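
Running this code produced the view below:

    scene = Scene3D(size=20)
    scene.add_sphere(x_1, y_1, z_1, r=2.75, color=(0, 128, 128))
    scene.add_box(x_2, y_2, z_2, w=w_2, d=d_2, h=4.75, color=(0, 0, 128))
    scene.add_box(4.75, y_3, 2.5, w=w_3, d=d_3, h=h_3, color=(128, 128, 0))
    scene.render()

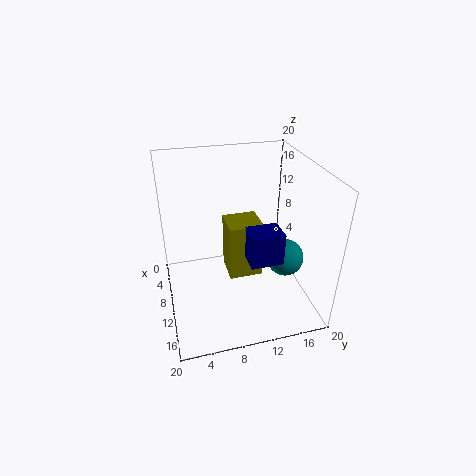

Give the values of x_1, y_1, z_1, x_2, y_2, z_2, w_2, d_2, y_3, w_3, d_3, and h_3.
x_1 = 10.25
y_1 = 17.25
z_1 = 5.5
x_2 = 9
y_2 = 11.25
z_2 = 6.25
w_2 = 3.75
d_2 = 4.75
y_3 = 9
w_3 = 4.75
d_3 = 5
h_3 = 8.5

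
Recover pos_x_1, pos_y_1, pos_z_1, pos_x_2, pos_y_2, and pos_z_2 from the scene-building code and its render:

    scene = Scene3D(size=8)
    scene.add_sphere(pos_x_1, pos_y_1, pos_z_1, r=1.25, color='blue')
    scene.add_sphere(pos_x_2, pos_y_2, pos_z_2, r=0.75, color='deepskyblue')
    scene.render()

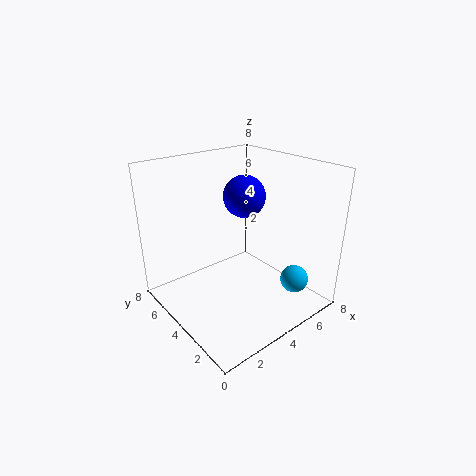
pos_x_1 = 5.5, pos_y_1 = 5.25, pos_z_1 = 5.75, pos_x_2 = 5.75, pos_y_2 = 1.25, pos_z_2 = 2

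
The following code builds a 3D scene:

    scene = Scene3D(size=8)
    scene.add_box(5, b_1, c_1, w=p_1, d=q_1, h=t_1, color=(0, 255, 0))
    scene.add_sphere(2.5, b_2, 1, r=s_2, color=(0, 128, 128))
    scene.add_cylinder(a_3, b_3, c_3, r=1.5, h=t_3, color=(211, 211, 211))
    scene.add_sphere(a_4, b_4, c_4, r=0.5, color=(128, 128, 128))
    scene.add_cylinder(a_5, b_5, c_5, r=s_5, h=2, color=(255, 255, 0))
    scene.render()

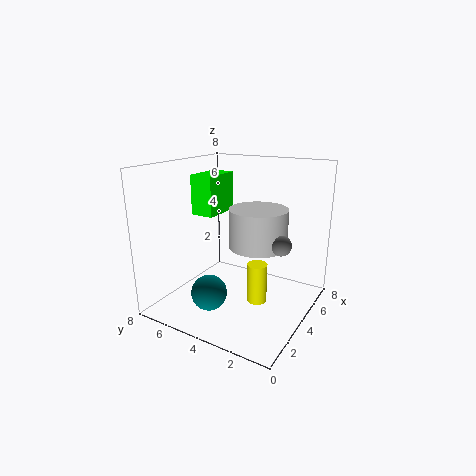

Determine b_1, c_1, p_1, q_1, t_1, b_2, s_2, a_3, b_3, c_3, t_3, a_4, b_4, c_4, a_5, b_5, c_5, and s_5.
b_1 = 6.5; c_1 = 4.5; p_1 = 2.5; q_1 = 1.5; t_1 = 2.5; b_2 = 5; s_2 = 1; a_3 = 3.5; b_3 = 2.5; c_3 = 4; t_3 = 2; a_4 = 3; b_4 = 1; c_4 = 4.5; a_5 = 2.5; b_5 = 2; c_5 = 1.5; s_5 = 0.5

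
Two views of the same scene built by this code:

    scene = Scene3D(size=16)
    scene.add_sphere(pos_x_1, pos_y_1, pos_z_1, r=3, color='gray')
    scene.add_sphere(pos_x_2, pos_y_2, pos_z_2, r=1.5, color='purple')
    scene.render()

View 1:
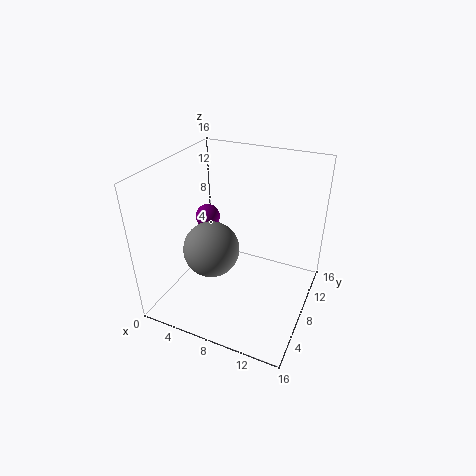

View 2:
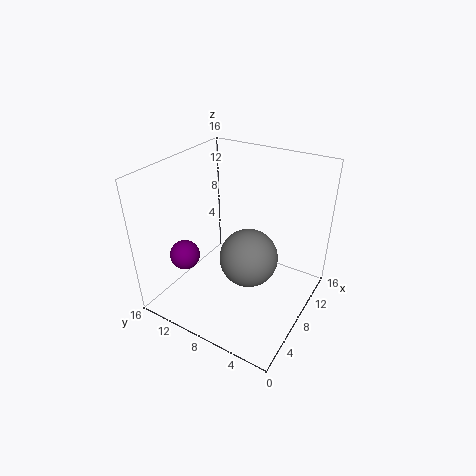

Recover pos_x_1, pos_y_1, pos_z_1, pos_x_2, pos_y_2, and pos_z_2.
pos_x_1 = 6
pos_y_1 = 5.5
pos_z_1 = 7.5
pos_x_2 = 2.5
pos_y_2 = 11
pos_z_2 = 8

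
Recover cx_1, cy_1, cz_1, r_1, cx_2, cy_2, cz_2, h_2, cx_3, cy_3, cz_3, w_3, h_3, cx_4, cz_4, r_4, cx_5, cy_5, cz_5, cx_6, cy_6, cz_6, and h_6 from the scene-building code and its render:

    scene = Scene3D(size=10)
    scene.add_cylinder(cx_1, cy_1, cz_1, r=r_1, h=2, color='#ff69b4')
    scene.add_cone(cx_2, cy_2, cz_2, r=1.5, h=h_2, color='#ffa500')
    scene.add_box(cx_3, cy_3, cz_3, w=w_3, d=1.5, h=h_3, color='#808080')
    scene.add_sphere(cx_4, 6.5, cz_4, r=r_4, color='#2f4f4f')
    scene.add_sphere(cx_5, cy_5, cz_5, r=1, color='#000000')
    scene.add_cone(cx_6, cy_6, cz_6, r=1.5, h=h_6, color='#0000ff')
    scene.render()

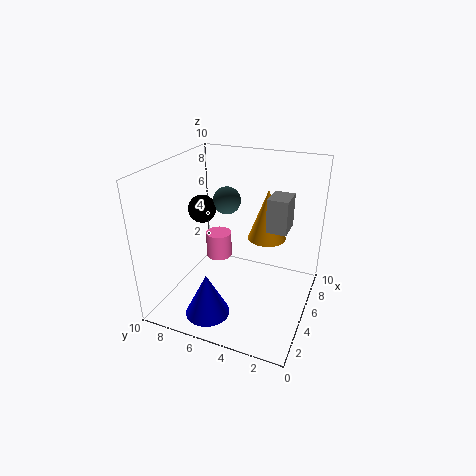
cx_1 = 7, cy_1 = 7.5, cz_1 = 2, r_1 = 1, cx_2 = 8.5, cy_2 = 4, cz_2 = 3.5, h_2 = 4, cx_3 = 6.5, cy_3 = 2, cz_3 = 5, w_3 = 2, h_3 = 2.5, cx_4 = 6.5, cz_4 = 7, r_4 = 1, cx_5 = 5.5, cy_5 = 8, cz_5 = 6.5, cx_6 = 2, cy_6 = 6, cz_6 = 0.5, h_6 = 3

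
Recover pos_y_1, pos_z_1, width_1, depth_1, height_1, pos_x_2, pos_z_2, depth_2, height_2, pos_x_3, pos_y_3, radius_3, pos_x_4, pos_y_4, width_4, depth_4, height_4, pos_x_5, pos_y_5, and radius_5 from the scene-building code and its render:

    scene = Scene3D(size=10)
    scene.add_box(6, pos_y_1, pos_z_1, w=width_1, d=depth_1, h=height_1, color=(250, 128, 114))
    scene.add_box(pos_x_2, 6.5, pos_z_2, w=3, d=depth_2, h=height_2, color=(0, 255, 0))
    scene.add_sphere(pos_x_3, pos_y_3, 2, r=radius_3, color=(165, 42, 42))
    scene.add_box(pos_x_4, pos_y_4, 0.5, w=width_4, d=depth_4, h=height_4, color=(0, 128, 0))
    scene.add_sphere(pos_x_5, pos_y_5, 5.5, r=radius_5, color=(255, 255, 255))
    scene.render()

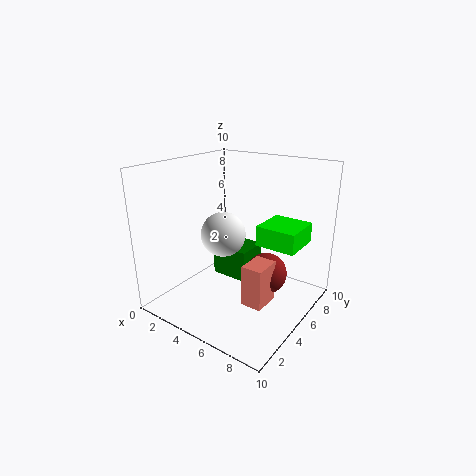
pos_y_1 = 4; pos_z_1 = 0.5; width_1 = 1.5; depth_1 = 2; height_1 = 3; pos_x_2 = 5.5; pos_z_2 = 4; depth_2 = 3; height_2 = 1.5; pos_x_3 = 6.5; pos_y_3 = 6.5; radius_3 = 1.5; pos_x_4 = 1.5; pos_y_4 = 6.5; width_4 = 3; depth_4 = 2.5; height_4 = 2.5; pos_x_5 = 4.5; pos_y_5 = 4; radius_5 = 1.5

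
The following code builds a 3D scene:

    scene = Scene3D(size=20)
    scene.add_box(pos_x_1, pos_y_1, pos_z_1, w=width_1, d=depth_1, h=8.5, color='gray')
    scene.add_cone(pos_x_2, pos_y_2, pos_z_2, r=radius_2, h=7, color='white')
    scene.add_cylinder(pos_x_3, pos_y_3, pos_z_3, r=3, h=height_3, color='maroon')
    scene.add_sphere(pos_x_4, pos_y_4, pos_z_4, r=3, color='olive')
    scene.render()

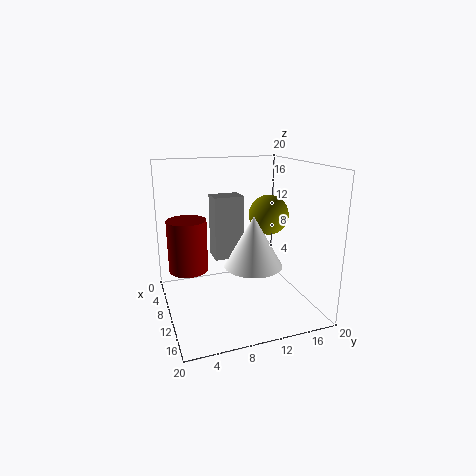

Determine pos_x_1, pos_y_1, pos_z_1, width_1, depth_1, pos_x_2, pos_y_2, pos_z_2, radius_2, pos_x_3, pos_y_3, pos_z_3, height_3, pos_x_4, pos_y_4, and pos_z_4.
pos_x_1 = 8, pos_y_1 = 6.5, pos_z_1 = 7.5, width_1 = 3, depth_1 = 4, pos_x_2 = 12, pos_y_2 = 11.5, pos_z_2 = 6.5, radius_2 = 4, pos_x_3 = 4, pos_y_3 = 4, pos_z_3 = 3.5, height_3 = 8, pos_x_4 = 7, pos_y_4 = 16, pos_z_4 = 12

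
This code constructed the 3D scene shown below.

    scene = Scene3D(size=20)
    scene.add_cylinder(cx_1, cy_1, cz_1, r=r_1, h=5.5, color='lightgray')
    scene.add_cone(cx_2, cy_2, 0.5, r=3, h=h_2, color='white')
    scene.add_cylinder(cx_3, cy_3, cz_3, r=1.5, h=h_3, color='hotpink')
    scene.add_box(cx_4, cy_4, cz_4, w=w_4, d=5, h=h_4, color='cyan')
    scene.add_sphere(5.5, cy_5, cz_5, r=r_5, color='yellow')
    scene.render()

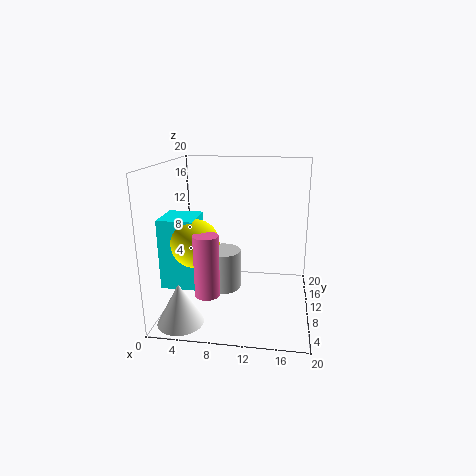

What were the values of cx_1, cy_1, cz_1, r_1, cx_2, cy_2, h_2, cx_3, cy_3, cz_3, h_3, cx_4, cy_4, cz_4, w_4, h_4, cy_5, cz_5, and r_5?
cx_1 = 8
cy_1 = 9
cz_1 = 3
r_1 = 2.5
cx_2 = 3.5
cy_2 = 3
h_2 = 5.5
cx_3 = 7.5
cy_3 = 2
cz_3 = 5.5
h_3 = 7.5
cx_4 = 1
cy_4 = 3.5
cz_4 = 5
w_4 = 4.5
h_4 = 9
cy_5 = 4.5
cz_5 = 11
r_5 = 3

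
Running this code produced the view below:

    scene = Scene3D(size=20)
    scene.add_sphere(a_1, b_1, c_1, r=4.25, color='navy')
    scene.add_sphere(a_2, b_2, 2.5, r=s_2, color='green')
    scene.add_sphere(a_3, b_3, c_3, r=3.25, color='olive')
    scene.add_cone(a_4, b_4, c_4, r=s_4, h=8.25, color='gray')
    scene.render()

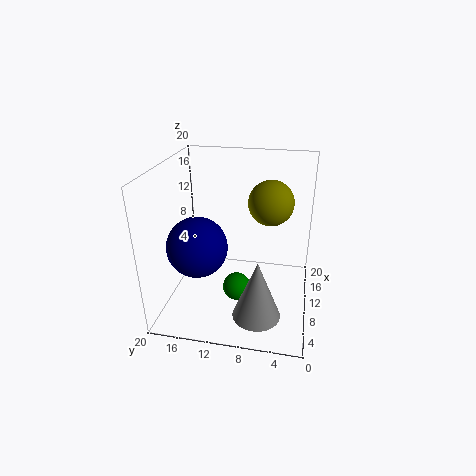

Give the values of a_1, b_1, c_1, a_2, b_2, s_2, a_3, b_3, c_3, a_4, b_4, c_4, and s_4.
a_1 = 8.5
b_1 = 15.5
c_1 = 8.75
a_2 = 9
b_2 = 10
s_2 = 2
a_3 = 13.75
b_3 = 6
c_3 = 14
a_4 = 5.25
b_4 = 6.5
c_4 = 1
s_4 = 3.25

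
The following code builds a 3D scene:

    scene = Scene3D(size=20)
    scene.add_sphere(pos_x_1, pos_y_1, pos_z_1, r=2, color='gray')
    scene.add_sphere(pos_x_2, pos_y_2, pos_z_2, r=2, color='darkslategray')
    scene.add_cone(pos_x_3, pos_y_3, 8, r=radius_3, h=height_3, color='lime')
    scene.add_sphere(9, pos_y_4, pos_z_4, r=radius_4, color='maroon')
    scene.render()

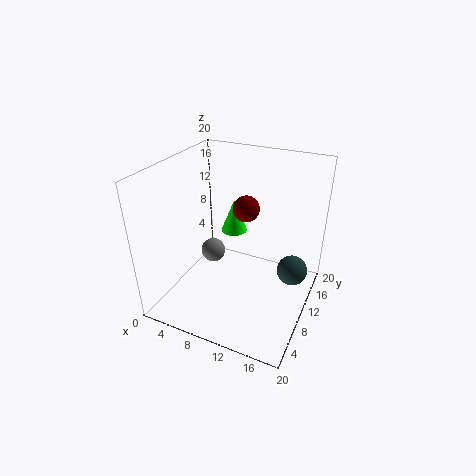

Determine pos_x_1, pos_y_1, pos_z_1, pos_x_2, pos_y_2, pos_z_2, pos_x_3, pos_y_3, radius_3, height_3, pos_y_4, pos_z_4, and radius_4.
pos_x_1 = 3
pos_y_1 = 15
pos_z_1 = 3
pos_x_2 = 18
pos_y_2 = 10
pos_z_2 = 7
pos_x_3 = 7
pos_y_3 = 15
radius_3 = 2
height_3 = 5
pos_y_4 = 15
pos_z_4 = 12
radius_4 = 2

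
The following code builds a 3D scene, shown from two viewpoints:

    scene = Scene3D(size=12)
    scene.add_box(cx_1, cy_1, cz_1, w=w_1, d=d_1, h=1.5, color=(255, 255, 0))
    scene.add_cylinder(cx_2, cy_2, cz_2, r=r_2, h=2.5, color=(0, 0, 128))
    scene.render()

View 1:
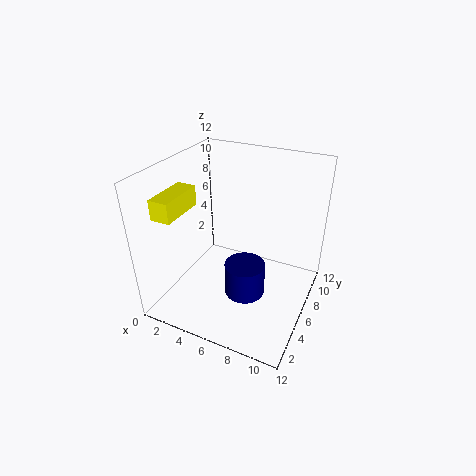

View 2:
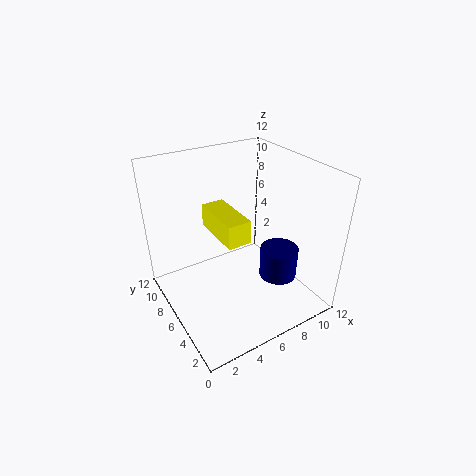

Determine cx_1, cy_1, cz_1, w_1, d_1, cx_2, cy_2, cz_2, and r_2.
cx_1 = 2; cy_1 = 0.5; cz_1 = 9.5; w_1 = 1.5; d_1 = 3.5; cx_2 = 8; cy_2 = 3; cz_2 = 3.5; r_2 = 1.5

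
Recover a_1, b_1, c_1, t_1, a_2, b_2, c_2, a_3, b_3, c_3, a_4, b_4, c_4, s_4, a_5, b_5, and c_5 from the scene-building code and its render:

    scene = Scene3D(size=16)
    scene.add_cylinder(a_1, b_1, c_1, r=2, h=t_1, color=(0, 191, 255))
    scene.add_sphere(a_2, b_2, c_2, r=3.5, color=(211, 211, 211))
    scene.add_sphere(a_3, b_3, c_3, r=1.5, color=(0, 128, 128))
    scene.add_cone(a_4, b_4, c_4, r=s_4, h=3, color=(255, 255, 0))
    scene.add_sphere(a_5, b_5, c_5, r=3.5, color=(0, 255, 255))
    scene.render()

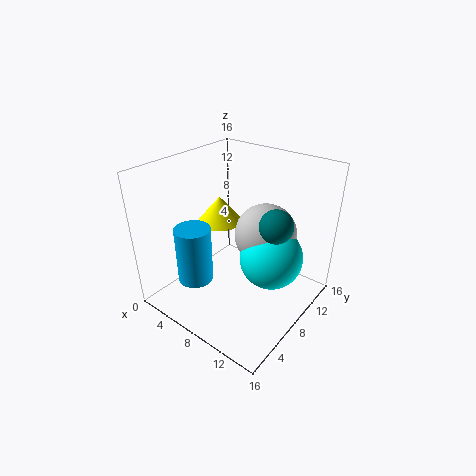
a_1 = 4.5
b_1 = 4.5
c_1 = 3
t_1 = 6.5
a_2 = 10
b_2 = 10.5
c_2 = 8
a_3 = 14.5
b_3 = 5
c_3 = 13
a_4 = 5
b_4 = 8.5
c_4 = 9
s_4 = 2.5
a_5 = 11.5
b_5 = 9.5
c_5 = 6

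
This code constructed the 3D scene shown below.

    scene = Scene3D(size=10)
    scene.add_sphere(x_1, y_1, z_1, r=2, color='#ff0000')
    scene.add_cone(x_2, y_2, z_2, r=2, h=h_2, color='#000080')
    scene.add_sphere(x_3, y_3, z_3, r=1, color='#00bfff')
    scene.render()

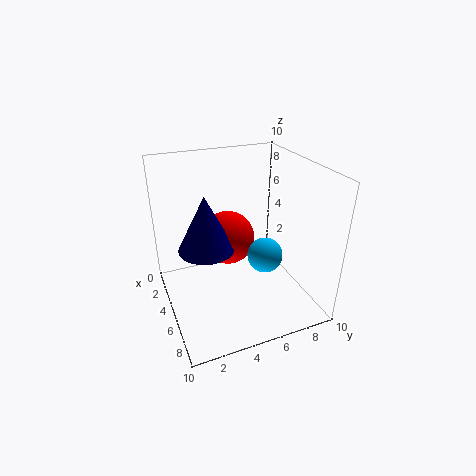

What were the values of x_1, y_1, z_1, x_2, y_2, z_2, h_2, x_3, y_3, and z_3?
x_1 = 3; y_1 = 5; z_1 = 4; x_2 = 4; y_2 = 3; z_2 = 4; h_2 = 4; x_3 = 9; y_3 = 5; z_3 = 6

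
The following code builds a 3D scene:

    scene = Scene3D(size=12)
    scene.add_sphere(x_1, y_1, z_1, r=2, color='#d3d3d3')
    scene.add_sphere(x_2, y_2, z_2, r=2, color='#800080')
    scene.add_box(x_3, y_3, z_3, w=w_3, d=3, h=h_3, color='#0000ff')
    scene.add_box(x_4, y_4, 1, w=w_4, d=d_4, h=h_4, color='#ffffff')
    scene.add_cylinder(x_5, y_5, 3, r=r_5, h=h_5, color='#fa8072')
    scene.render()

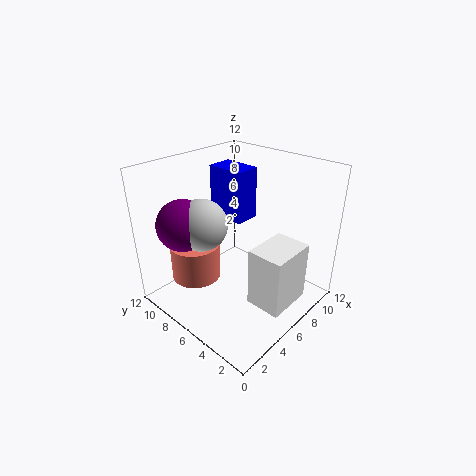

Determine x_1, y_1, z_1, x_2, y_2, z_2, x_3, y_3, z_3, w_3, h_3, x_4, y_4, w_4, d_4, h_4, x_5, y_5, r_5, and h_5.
x_1 = 3, y_1 = 7, z_1 = 8, x_2 = 2, y_2 = 8, z_2 = 8, x_3 = 5, y_3 = 5, z_3 = 8, w_3 = 2, h_3 = 4, x_4 = 5, y_4 = 1, w_4 = 4, d_4 = 3, h_4 = 5, x_5 = 3, y_5 = 8, r_5 = 2, h_5 = 3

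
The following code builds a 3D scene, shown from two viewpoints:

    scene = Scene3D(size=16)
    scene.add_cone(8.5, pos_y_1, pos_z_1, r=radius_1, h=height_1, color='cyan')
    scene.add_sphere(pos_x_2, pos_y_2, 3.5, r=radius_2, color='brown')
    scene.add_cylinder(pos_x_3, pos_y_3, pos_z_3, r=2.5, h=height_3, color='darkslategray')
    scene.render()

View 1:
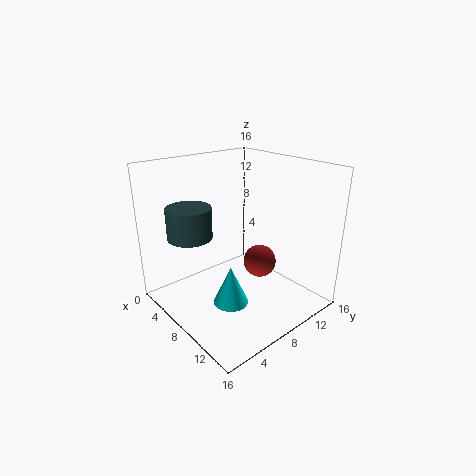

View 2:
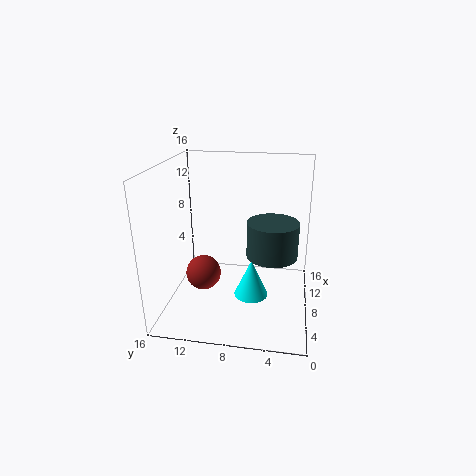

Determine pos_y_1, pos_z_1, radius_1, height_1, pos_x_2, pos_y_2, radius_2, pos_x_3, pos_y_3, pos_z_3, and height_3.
pos_y_1 = 6.5, pos_z_1 = 0.5, radius_1 = 2, height_1 = 4.5, pos_x_2 = 7.5, pos_y_2 = 12, radius_2 = 2, pos_x_3 = 4.5, pos_y_3 = 4, pos_z_3 = 8, height_3 = 3.5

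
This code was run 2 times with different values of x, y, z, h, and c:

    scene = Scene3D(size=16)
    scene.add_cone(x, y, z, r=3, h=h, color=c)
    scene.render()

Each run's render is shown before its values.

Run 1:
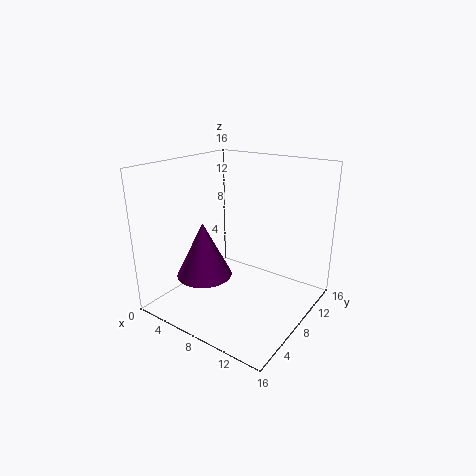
x = 5.75, y = 4.75, z = 4.25, h = 6, c = 'purple'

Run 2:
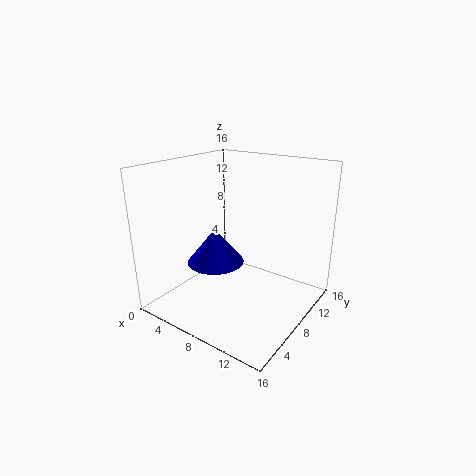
x = 7, y = 5.25, z = 6, h = 3.75, c = 'blue'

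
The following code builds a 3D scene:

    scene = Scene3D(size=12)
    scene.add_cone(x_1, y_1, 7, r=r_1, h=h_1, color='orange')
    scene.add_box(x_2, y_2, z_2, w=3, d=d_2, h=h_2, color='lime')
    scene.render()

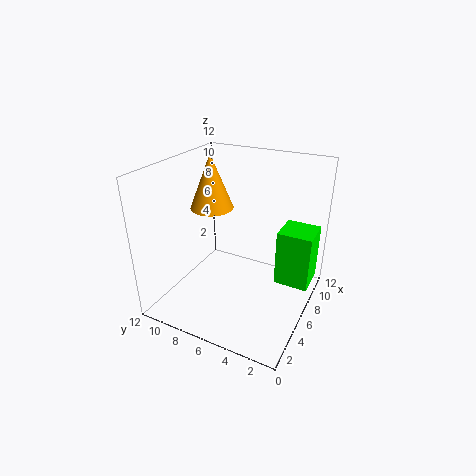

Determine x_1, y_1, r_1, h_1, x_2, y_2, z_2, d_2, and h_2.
x_1 = 8.5; y_1 = 10; r_1 = 2; h_1 = 5; x_2 = 7.75; y_2 = 0.25; z_2 = 1.25; d_2 = 3; h_2 = 5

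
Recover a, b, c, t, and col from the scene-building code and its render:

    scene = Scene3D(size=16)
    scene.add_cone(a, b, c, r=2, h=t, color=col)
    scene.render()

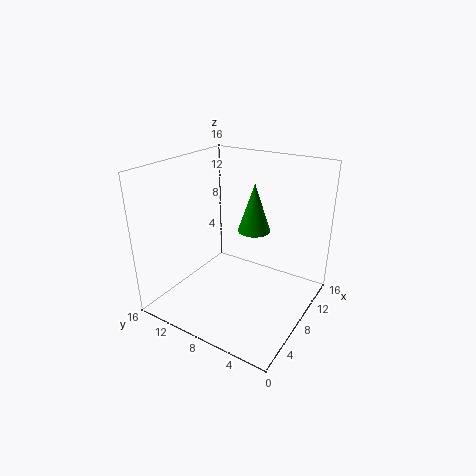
a = 12.5
b = 8.5
c = 7
t = 6
col = 'green'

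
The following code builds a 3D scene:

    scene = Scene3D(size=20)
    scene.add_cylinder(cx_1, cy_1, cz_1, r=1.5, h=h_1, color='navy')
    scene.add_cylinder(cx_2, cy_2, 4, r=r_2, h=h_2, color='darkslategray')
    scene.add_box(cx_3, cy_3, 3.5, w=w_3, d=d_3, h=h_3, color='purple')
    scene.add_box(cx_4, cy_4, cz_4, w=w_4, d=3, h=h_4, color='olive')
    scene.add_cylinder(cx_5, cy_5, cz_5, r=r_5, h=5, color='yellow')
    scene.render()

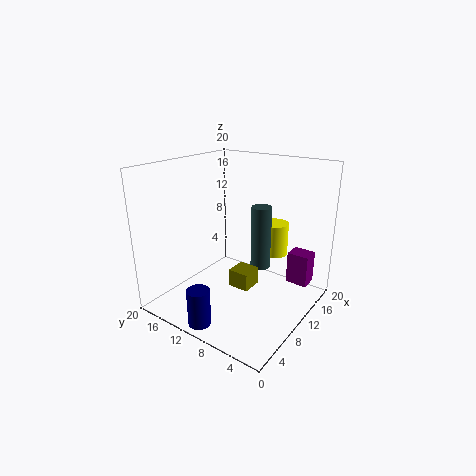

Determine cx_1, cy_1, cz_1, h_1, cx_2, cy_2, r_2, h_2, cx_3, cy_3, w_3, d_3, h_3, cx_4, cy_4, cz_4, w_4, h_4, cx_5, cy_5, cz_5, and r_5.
cx_1 = 2
cy_1 = 10.5
cz_1 = 0.5
h_1 = 5
cx_2 = 14.5
cy_2 = 9
r_2 = 1.5
h_2 = 9.5
cx_3 = 13.5
cy_3 = 1
w_3 = 2.5
d_3 = 3
h_3 = 4.5
cx_4 = 8.5
cy_4 = 7.5
cz_4 = 3
w_4 = 3
h_4 = 2.5
cx_5 = 17
cy_5 = 8
cz_5 = 5.5
r_5 = 2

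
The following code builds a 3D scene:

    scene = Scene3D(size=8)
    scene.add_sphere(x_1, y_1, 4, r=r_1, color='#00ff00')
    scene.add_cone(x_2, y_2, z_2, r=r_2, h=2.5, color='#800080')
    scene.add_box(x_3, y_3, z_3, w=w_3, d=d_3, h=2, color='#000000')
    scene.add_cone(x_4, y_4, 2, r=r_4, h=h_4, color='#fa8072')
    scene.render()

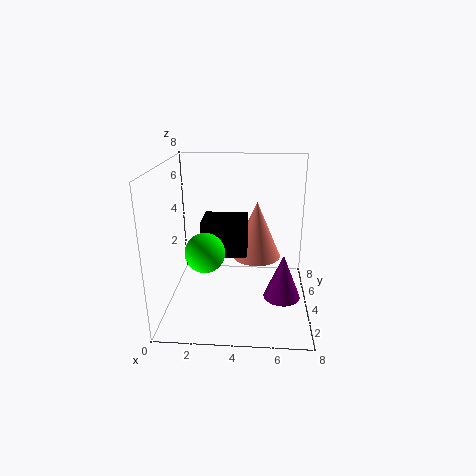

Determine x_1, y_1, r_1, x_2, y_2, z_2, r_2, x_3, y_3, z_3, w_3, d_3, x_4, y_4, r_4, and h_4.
x_1 = 2.5
y_1 = 2
r_1 = 1
x_2 = 6.5
y_2 = 3
z_2 = 1
r_2 = 1
x_3 = 2
y_3 = 3.5
z_3 = 3
w_3 = 2.5
d_3 = 2
x_4 = 5
y_4 = 6
r_4 = 1.5
h_4 = 3.5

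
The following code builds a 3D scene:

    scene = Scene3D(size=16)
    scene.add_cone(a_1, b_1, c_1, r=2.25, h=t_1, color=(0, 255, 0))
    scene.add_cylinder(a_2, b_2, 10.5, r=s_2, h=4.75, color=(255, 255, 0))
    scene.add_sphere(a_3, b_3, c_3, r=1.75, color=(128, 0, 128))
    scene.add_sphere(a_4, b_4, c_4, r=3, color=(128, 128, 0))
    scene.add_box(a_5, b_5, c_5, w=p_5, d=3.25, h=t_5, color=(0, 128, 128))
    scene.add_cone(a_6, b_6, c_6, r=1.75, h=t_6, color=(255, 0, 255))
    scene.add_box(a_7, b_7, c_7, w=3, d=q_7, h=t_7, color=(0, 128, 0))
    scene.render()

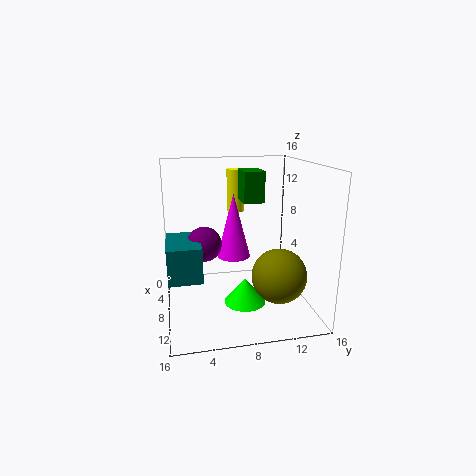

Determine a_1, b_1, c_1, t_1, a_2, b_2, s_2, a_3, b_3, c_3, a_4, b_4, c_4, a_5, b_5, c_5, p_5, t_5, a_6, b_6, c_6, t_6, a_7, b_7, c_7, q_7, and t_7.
a_1 = 10.5
b_1 = 8.25
c_1 = 1.5
t_1 = 2.75
a_2 = 5.5
b_2 = 8.25
s_2 = 1
a_3 = 10.5
b_3 = 4
c_3 = 8.5
a_4 = 10.75
b_4 = 12
c_4 = 4.25
a_5 = 8.5
b_5 = 0.25
c_5 = 5.75
p_5 = 5.25
t_5 = 3.5
a_6 = 9.25
b_6 = 7.25
c_6 = 6.5
t_6 = 6.75
a_7 = 9
b_7 = 7.75
c_7 = 12.75
q_7 = 2
t_7 = 3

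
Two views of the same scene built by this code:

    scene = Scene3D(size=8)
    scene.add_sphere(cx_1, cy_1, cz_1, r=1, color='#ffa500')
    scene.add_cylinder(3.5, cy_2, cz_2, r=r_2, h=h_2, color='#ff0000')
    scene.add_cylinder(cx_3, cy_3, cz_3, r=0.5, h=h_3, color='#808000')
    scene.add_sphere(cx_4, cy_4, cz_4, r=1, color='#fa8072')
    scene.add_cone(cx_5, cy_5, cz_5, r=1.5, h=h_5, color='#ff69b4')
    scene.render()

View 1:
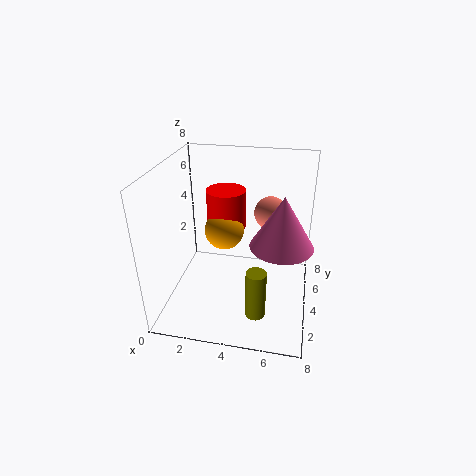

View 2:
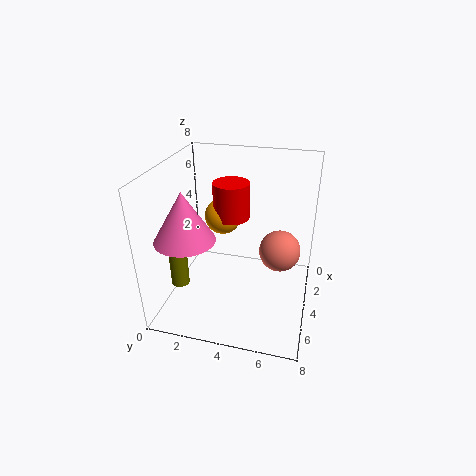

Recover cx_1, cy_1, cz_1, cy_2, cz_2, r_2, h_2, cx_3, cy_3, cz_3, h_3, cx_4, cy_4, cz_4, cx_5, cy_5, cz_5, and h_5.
cx_1 = 3.5
cy_1 = 3
cz_1 = 5
cy_2 = 3.5
cz_2 = 5
r_2 = 1
h_2 = 2
cx_3 = 5.5
cy_3 = 1
cz_3 = 1.5
h_3 = 2.5
cx_4 = 5.5
cy_4 = 6.5
cz_4 = 4.5
cx_5 = 6.5
cy_5 = 2
cz_5 = 5
h_5 = 2.5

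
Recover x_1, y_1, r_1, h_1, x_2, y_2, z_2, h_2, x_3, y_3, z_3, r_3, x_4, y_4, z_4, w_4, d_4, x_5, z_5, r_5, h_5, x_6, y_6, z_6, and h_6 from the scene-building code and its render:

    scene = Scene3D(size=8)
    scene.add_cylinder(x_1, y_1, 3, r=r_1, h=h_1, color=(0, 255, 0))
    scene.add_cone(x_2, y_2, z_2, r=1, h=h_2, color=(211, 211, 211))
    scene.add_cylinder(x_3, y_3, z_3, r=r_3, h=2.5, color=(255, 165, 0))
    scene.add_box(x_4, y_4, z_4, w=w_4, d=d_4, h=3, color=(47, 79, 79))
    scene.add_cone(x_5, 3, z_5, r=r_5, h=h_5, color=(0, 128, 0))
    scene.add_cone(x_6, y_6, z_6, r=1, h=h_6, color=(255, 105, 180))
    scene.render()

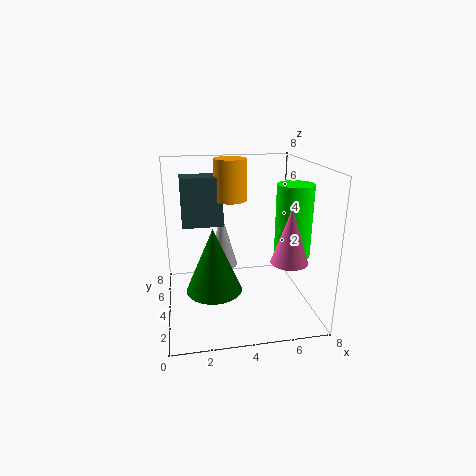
x_1 = 7; y_1 = 3.5; r_1 = 1; h_1 = 4; x_2 = 3.5; y_2 = 7; z_2 = 1; h_2 = 3.5; x_3 = 4; y_3 = 6.5; z_3 = 5.5; r_3 = 1; x_4 = 1; y_4 = 6; z_4 = 4; w_4 = 2.5; d_4 = 1.5; x_5 = 2.5; z_5 = 1.5; r_5 = 1.5; h_5 = 3.5; x_6 = 6.5; y_6 = 2.5; z_6 = 3; h_6 = 3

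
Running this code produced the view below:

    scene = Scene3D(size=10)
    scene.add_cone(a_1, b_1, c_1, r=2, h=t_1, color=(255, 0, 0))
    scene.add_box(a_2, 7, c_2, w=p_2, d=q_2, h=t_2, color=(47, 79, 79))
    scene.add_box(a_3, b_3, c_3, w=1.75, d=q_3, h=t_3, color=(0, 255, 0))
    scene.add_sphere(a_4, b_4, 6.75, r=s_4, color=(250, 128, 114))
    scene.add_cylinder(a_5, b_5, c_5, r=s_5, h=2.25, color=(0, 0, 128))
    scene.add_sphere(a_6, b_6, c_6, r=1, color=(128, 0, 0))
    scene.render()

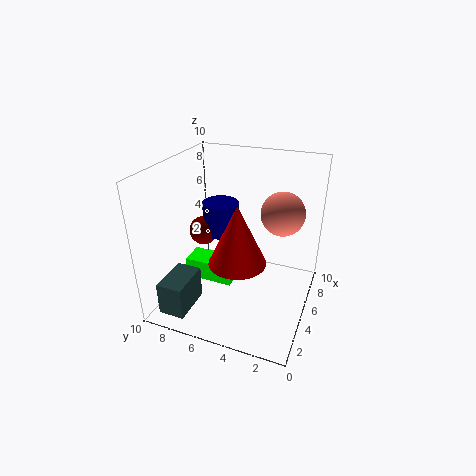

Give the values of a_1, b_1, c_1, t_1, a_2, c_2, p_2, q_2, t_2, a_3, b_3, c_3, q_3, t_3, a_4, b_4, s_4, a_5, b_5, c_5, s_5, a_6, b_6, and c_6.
a_1 = 4.25
b_1 = 4.75
c_1 = 3.5
t_1 = 4.25
a_2 = 0.25
c_2 = 1
p_2 = 2.75
q_2 = 1.75
t_2 = 2.25
a_3 = 4
b_3 = 5.25
c_3 = 1.5
q_3 = 3.5
t_3 = 1.5
a_4 = 6.25
b_4 = 2.25
s_4 = 1.5
a_5 = 5.5
b_5 = 6.5
c_5 = 5
s_5 = 1.25
a_6 = 4.75
b_6 = 7.5
c_6 = 5.25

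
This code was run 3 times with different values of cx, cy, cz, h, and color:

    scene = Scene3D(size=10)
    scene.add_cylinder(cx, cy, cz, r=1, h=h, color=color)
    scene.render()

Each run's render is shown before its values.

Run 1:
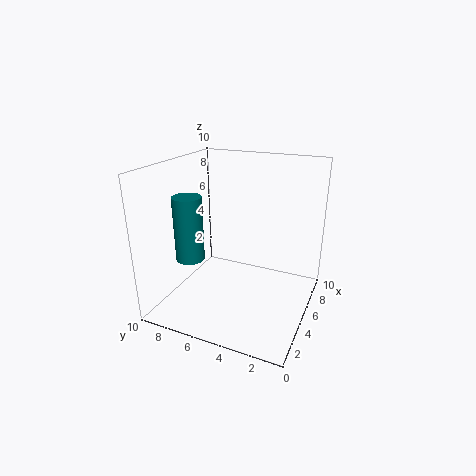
cx = 3.5; cy = 8; cz = 3.5; h = 4.5; color = 'teal'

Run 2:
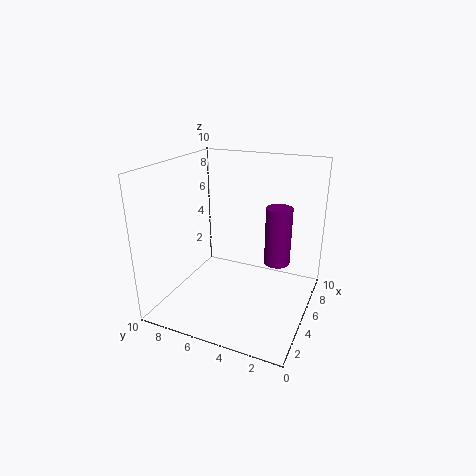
cx = 8; cy = 3; cz = 2; h = 4.5; color = 'purple'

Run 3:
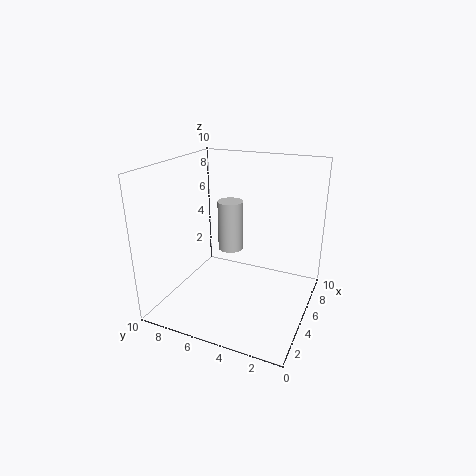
cx = 8; cy = 7; cz = 2.5; h = 4; color = 'lightgray'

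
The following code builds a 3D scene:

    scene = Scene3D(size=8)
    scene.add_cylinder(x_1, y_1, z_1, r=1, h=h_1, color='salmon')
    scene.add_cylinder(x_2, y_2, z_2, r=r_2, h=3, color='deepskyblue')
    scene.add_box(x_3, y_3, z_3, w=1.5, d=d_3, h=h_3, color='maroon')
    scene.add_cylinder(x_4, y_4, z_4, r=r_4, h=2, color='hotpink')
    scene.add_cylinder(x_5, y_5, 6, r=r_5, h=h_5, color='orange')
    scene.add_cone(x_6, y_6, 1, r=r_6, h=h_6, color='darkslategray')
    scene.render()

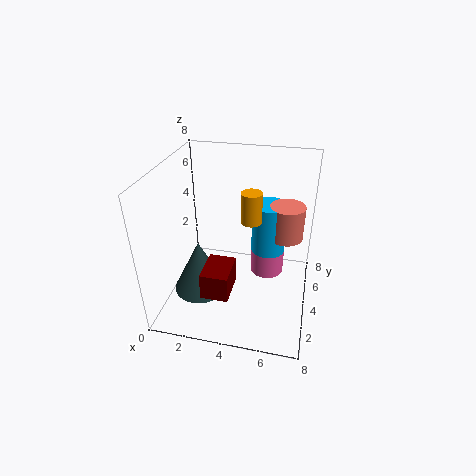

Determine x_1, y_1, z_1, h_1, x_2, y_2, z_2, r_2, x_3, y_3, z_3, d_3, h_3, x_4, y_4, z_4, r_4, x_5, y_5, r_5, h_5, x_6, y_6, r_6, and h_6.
x_1 = 6.5, y_1 = 5.5, z_1 = 3.5, h_1 = 2, x_2 = 5.5, y_2 = 5.5, z_2 = 2.5, r_2 = 1, x_3 = 2.5, y_3 = 1.5, z_3 = 1.5, d_3 = 2, h_3 = 1.5, x_4 = 5.5, y_4 = 5.5, z_4 = 1, r_4 = 1, x_5 = 5, y_5 = 2.5, r_5 = 0.5, h_5 = 1.5, x_6 = 2, y_6 = 3, r_6 = 1.5, h_6 = 3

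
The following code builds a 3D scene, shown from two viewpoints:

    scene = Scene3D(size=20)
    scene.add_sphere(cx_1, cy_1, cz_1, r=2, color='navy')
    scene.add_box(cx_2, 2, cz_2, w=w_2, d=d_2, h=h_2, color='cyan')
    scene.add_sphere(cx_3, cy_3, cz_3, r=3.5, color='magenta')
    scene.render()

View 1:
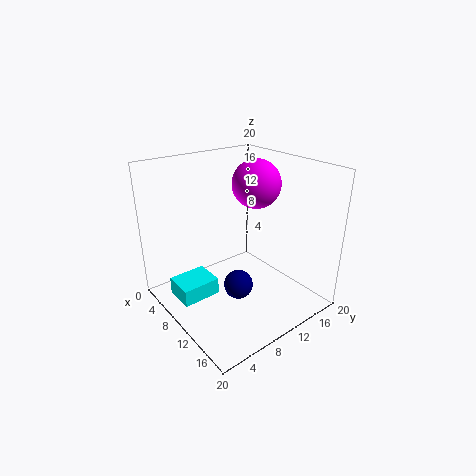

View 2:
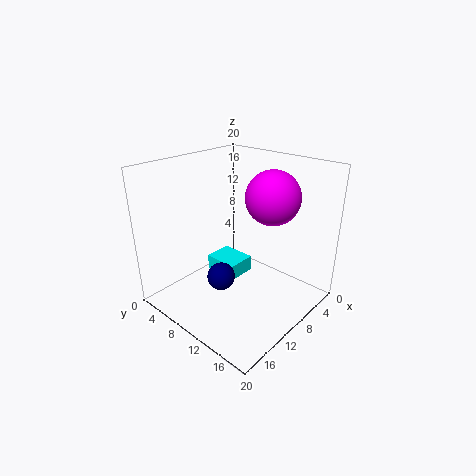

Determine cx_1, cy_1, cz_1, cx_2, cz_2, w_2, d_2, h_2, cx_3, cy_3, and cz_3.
cx_1 = 12
cy_1 = 8.5
cz_1 = 4
cx_2 = 4
cz_2 = 1
w_2 = 4.5
d_2 = 5.5
h_2 = 2.5
cx_3 = 8.5
cy_3 = 14.5
cz_3 = 16.5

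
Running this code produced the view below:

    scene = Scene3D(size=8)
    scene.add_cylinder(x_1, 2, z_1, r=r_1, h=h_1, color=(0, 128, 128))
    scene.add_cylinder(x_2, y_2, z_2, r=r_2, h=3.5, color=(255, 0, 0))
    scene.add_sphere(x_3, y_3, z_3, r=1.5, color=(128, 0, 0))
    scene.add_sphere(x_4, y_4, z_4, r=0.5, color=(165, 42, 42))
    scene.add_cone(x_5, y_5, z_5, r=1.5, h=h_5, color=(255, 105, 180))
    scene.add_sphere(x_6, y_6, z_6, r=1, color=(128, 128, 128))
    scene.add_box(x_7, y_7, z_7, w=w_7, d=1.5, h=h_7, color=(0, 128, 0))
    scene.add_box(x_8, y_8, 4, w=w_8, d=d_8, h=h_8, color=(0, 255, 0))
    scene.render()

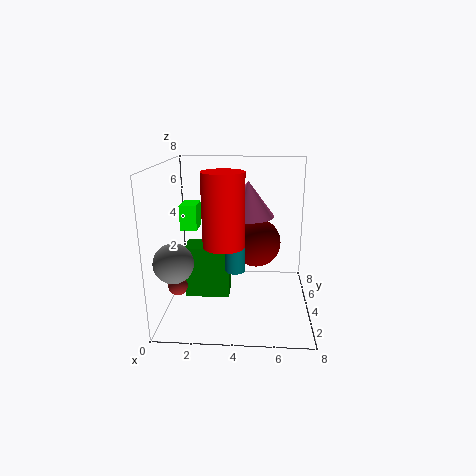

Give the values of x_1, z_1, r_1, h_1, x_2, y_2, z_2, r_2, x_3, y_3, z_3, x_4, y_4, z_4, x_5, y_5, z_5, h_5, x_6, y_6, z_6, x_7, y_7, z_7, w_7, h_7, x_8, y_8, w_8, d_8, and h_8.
x_1 = 4; z_1 = 3; r_1 = 0.5; h_1 = 2; x_2 = 3.5; y_2 = 1.5; z_2 = 4.5; r_2 = 1; x_3 = 5; y_3 = 6; z_3 = 3; x_4 = 1; y_4 = 2; z_4 = 2; x_5 = 4.5; y_5 = 5; z_5 = 5; h_5 = 2; x_6 = 1; y_6 = 1.5; z_6 = 3.5; x_7 = 1; y_7 = 3.5; z_7 = 0.5; w_7 = 2.5; h_7 = 3; x_8 = 0.5; y_8 = 5; w_8 = 1; d_8 = 1.5; h_8 = 1.5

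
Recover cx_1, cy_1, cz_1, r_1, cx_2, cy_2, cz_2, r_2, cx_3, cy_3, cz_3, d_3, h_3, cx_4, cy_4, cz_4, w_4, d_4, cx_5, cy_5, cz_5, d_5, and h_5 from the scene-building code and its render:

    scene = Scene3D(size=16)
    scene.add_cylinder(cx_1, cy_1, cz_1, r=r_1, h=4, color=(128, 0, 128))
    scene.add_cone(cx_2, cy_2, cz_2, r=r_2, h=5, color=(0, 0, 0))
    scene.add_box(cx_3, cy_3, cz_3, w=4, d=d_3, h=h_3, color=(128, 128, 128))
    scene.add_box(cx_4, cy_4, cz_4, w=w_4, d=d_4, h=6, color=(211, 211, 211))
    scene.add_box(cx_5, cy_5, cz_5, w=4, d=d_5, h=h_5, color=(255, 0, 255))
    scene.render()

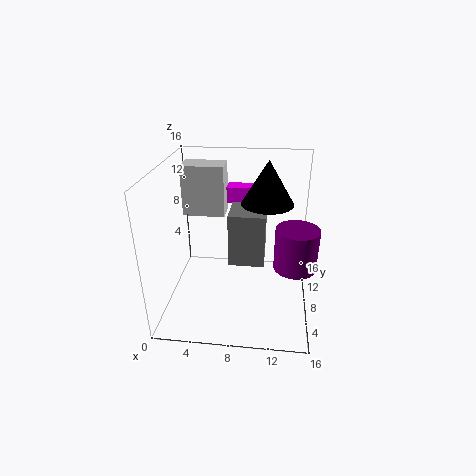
cx_1 = 14, cy_1 = 3, cz_1 = 8, r_1 = 2, cx_2 = 11, cy_2 = 11, cz_2 = 11, r_2 = 3, cx_3 = 7, cy_3 = 7, cz_3 = 5, d_3 = 4, h_3 = 6, cx_4 = 1, cy_4 = 11, cz_4 = 9, w_4 = 5, d_4 = 3, cx_5 = 6, cy_5 = 13, cz_5 = 10, d_5 = 2, h_5 = 2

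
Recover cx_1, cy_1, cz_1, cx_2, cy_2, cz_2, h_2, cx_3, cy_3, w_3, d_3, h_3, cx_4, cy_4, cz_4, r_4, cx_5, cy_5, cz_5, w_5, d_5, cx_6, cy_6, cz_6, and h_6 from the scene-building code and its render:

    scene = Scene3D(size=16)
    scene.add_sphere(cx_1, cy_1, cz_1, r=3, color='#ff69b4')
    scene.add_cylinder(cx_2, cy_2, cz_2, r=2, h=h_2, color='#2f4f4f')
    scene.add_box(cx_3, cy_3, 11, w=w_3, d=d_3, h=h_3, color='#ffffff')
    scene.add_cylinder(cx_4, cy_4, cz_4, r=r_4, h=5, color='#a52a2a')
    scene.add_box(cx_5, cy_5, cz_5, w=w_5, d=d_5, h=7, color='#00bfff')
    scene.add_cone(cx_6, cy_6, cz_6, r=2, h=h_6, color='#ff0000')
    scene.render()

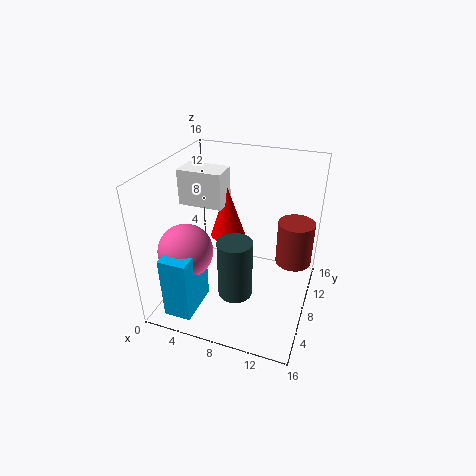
cx_1 = 3, cy_1 = 5, cz_1 = 7, cx_2 = 8, cy_2 = 7, cz_2 = 1, h_2 = 7, cx_3 = 1, cy_3 = 8, w_3 = 5, d_3 = 3, h_3 = 4, cx_4 = 14, cy_4 = 10, cz_4 = 5, r_4 = 2, cx_5 = 2, cy_5 = 1, cz_5 = 1, w_5 = 3, d_5 = 5, cx_6 = 6, cy_6 = 10, cz_6 = 7, h_6 = 6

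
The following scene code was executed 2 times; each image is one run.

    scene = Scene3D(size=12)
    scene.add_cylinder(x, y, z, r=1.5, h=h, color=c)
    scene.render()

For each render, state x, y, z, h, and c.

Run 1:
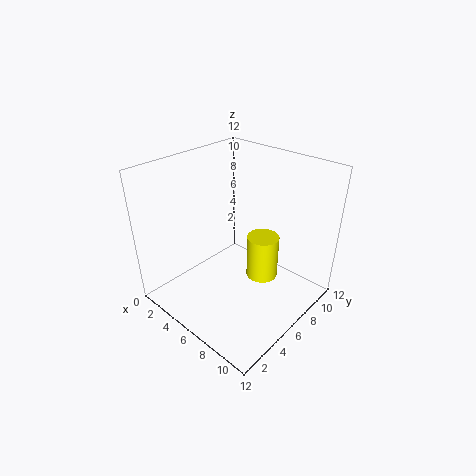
x = 6, y = 9.5, z = 0.25, h = 4.25, c = 'yellow'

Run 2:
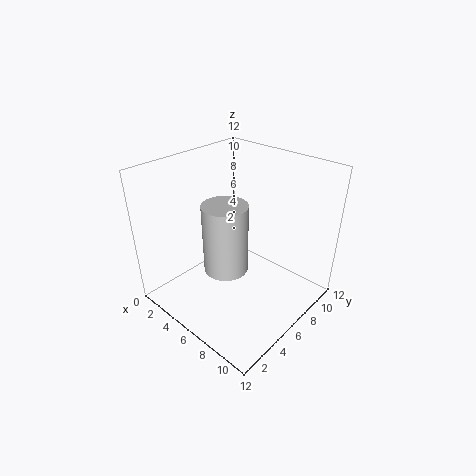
x = 8.5, y = 2, z = 6.5, h = 4.75, c = 'lightgray'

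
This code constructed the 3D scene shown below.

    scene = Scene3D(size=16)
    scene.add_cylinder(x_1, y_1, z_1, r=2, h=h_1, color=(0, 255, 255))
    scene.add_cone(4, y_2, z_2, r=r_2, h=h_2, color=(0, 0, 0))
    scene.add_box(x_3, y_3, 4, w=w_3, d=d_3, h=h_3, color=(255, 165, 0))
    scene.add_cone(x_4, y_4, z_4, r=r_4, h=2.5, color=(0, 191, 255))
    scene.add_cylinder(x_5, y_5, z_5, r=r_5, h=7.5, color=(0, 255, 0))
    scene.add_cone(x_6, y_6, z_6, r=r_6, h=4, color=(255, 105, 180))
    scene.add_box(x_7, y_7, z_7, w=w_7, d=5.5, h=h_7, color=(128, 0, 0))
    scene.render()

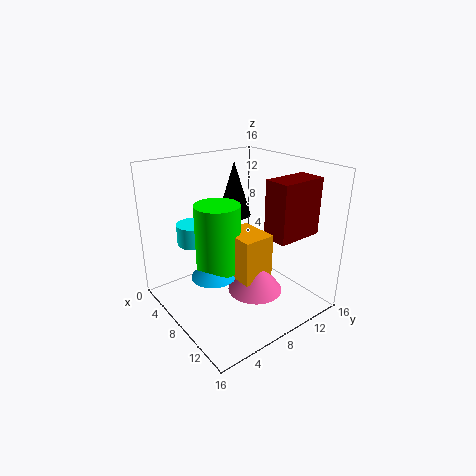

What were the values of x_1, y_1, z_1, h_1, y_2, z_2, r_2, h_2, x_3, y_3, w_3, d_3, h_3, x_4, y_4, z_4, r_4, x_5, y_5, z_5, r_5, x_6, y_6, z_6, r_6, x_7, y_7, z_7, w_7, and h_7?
x_1 = 2.5
y_1 = 5.5
z_1 = 6
h_1 = 2.5
y_2 = 10.5
z_2 = 9
r_2 = 2
h_2 = 6.5
x_3 = 7
y_3 = 6.5
w_3 = 4.5
d_3 = 3.5
h_3 = 5
x_4 = 7.5
y_4 = 5
z_4 = 4
r_4 = 2.5
x_5 = 7
y_5 = 6
z_5 = 4.5
r_5 = 2.5
x_6 = 10.5
y_6 = 8.5
z_6 = 2.5
r_6 = 3
x_7 = 9.5
y_7 = 10.5
z_7 = 8
w_7 = 3
h_7 = 6.5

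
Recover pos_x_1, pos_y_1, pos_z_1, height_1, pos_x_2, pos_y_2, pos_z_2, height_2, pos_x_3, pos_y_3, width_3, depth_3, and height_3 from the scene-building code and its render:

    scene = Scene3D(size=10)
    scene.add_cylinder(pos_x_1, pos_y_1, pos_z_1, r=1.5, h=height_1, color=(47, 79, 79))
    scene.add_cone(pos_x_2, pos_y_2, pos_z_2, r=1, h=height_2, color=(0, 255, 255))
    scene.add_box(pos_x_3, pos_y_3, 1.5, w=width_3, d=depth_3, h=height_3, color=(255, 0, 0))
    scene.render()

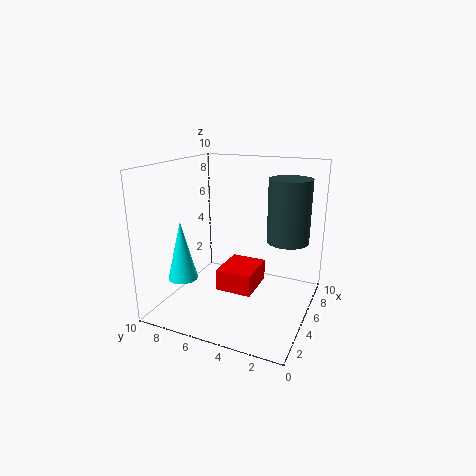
pos_x_1 = 7
pos_y_1 = 2
pos_z_1 = 4.5
height_1 = 4.5
pos_x_2 = 2.5
pos_y_2 = 8
pos_z_2 = 2.5
height_2 = 4
pos_x_3 = 3.5
pos_y_3 = 3.5
width_3 = 3
depth_3 = 2.5
height_3 = 1.5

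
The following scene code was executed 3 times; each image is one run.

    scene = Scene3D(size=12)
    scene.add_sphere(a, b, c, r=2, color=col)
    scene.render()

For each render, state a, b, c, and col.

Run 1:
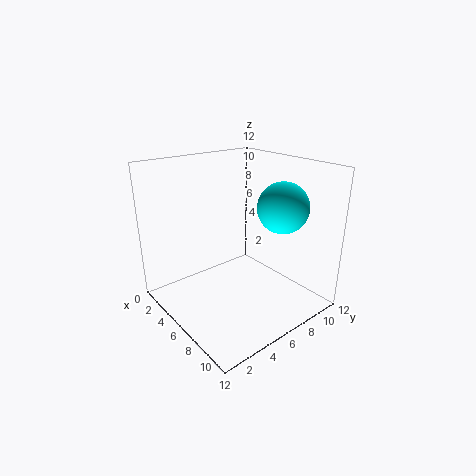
a = 9; b = 8; c = 9; col = 'cyan'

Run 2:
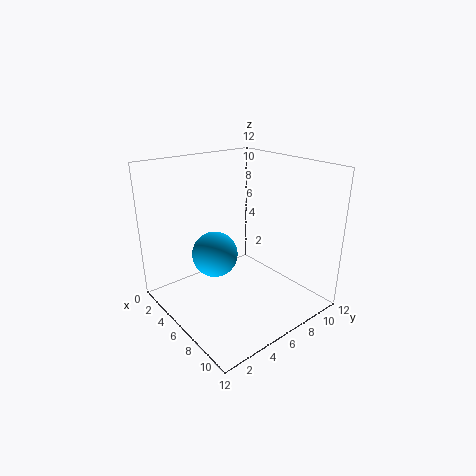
a = 4; b = 5; c = 4; col = 'deepskyblue'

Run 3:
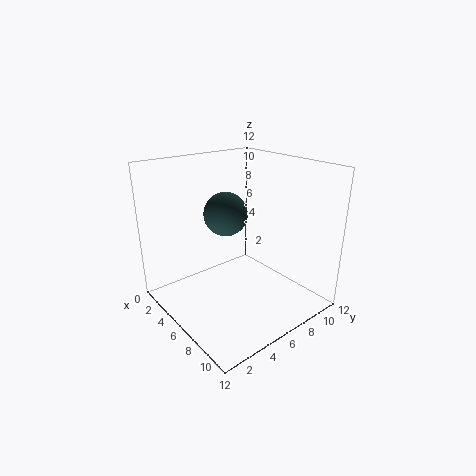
a = 3; b = 7; c = 7; col = 'darkslategray'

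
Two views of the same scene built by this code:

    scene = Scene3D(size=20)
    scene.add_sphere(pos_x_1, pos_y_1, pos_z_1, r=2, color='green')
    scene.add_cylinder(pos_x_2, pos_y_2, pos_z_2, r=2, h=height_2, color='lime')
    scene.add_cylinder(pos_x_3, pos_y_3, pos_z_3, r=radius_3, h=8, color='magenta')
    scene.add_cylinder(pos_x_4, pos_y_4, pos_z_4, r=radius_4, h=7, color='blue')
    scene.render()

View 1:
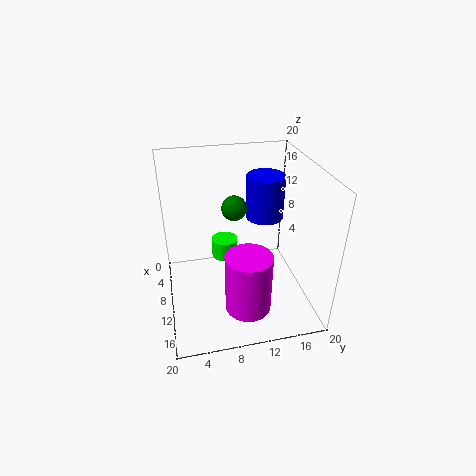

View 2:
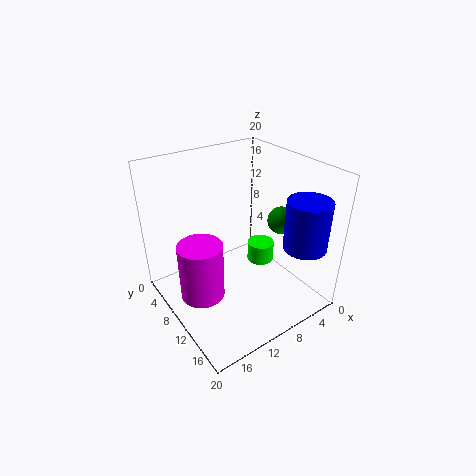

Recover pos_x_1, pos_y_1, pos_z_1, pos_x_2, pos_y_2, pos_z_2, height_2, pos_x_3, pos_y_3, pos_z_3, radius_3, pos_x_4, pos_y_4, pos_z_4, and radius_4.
pos_x_1 = 3, pos_y_1 = 11, pos_z_1 = 11, pos_x_2 = 5, pos_y_2 = 9, pos_z_2 = 4, height_2 = 3, pos_x_3 = 16, pos_y_3 = 10, pos_z_3 = 3, radius_3 = 3, pos_x_4 = 3, pos_y_4 = 16, pos_z_4 = 9, radius_4 = 3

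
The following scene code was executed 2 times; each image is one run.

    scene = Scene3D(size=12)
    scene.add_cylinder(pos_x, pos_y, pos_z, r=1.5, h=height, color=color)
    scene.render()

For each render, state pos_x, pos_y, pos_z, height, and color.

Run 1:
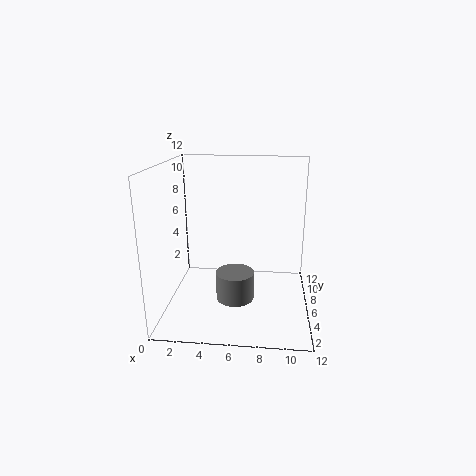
pos_x = 6, pos_y = 3.75, pos_z = 1.75, height = 2.25, color = 'gray'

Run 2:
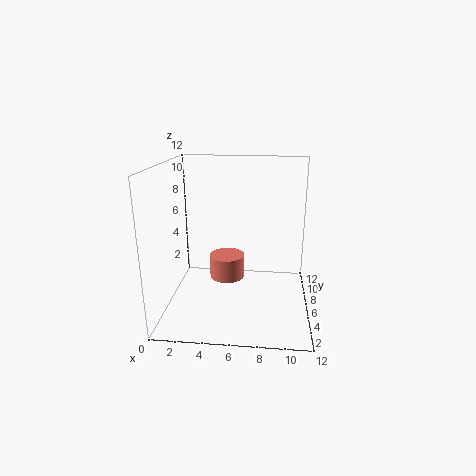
pos_x = 5, pos_y = 6.5, pos_z = 2.25, height = 2, color = 'salmon'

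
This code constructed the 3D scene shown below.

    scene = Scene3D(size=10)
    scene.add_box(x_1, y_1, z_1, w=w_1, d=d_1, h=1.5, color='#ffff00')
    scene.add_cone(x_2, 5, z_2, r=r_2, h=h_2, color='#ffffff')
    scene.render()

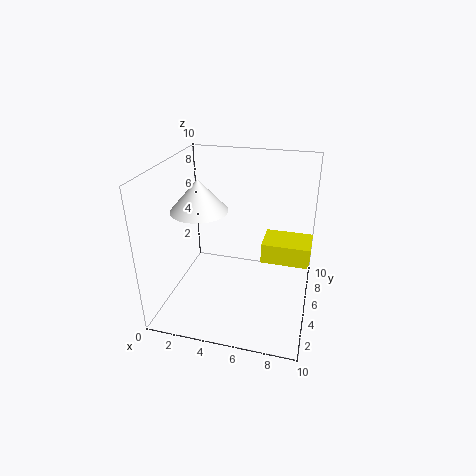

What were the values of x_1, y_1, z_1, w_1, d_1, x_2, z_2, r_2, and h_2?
x_1 = 6.5, y_1 = 5.75, z_1 = 2.75, w_1 = 3.5, d_1 = 2.5, x_2 = 2.25, z_2 = 6.75, r_2 = 2, h_2 = 2.25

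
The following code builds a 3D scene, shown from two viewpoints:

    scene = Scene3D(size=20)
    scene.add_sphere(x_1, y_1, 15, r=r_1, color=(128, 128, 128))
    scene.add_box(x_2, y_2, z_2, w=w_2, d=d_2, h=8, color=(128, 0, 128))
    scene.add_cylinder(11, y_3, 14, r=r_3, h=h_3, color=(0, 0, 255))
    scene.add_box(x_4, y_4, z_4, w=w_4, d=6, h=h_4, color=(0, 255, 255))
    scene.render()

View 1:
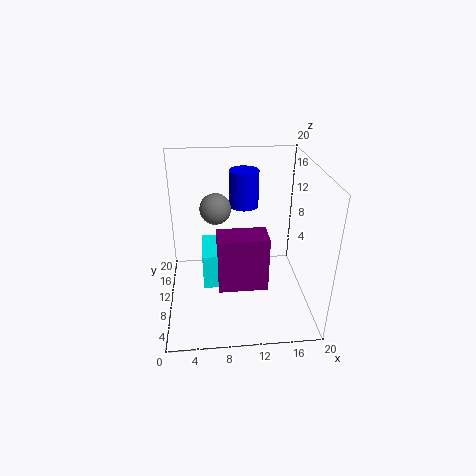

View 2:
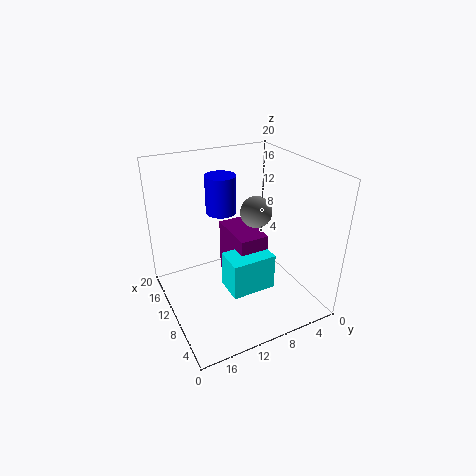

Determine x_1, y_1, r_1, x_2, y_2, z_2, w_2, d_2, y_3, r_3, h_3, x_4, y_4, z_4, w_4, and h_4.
x_1 = 7, y_1 = 9, r_1 = 2, x_2 = 7, y_2 = 7, z_2 = 3, w_2 = 7, d_2 = 4, y_3 = 12, r_3 = 2, h_3 = 5, x_4 = 5, y_4 = 7, z_4 = 4, w_4 = 4, h_4 = 5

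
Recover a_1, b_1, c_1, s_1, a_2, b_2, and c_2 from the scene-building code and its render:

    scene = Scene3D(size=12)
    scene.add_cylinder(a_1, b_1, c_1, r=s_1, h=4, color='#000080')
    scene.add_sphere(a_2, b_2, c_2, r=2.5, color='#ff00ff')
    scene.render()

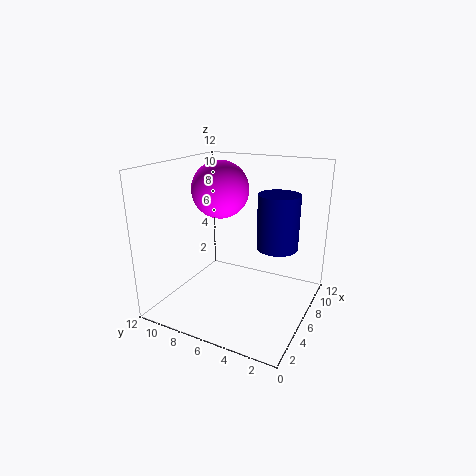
a_1 = 4.5
b_1 = 2
c_1 = 6.5
s_1 = 1.5
a_2 = 7.5
b_2 = 8.5
c_2 = 9.5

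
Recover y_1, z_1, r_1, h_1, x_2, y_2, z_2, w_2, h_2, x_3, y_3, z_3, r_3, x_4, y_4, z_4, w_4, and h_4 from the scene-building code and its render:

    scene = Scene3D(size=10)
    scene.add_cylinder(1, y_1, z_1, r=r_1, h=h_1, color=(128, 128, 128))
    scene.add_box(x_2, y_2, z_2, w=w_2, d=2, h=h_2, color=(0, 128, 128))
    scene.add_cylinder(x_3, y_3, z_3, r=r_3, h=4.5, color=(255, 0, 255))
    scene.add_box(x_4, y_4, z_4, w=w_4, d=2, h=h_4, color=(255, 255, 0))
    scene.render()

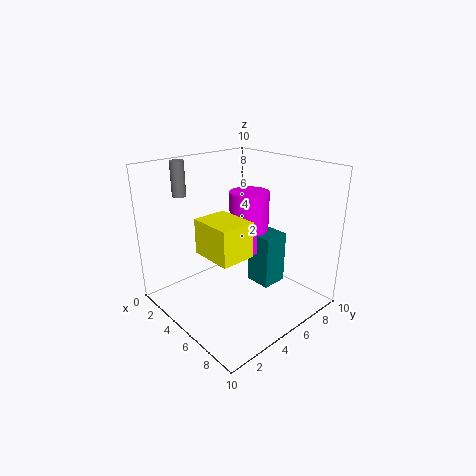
y_1 = 3; z_1 = 7.5; r_1 = 0.5; h_1 = 2.5; x_2 = 4; y_2 = 7; z_2 = 0.5; w_2 = 2; h_2 = 4; x_3 = 3.5; y_3 = 7.5; z_3 = 3; r_3 = 1.5; x_4 = 6.5; y_4 = 0.5; z_4 = 6; w_4 = 2.5; h_4 = 2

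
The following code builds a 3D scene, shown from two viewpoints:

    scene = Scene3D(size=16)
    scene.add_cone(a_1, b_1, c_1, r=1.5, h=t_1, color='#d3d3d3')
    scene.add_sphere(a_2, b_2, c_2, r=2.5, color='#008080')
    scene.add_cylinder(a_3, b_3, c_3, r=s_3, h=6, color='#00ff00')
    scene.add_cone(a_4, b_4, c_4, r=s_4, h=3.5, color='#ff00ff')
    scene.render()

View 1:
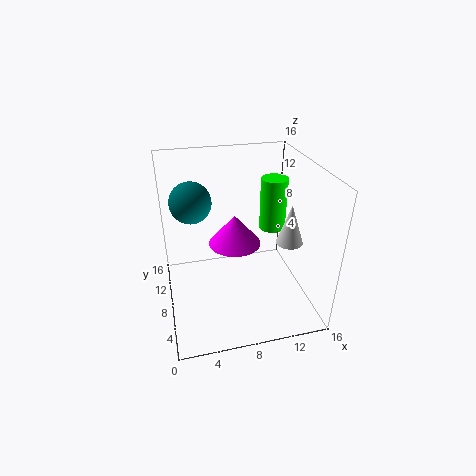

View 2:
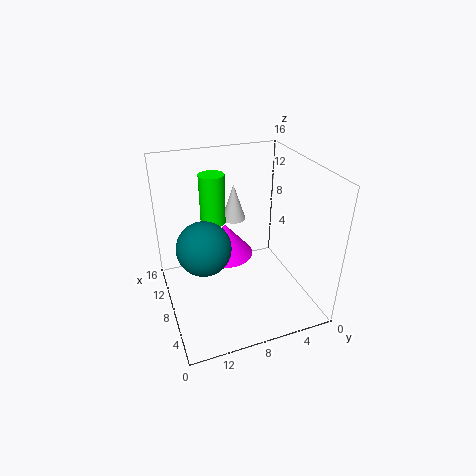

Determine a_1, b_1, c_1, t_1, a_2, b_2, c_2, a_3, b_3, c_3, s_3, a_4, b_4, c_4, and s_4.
a_1 = 13.5
b_1 = 6.5
c_1 = 7.5
t_1 = 4.5
a_2 = 3.5
b_2 = 13
c_2 = 10.5
a_3 = 12.5
b_3 = 9.5
c_3 = 8
s_3 = 1.5
a_4 = 8
b_4 = 9.5
c_4 = 6.5
s_4 = 3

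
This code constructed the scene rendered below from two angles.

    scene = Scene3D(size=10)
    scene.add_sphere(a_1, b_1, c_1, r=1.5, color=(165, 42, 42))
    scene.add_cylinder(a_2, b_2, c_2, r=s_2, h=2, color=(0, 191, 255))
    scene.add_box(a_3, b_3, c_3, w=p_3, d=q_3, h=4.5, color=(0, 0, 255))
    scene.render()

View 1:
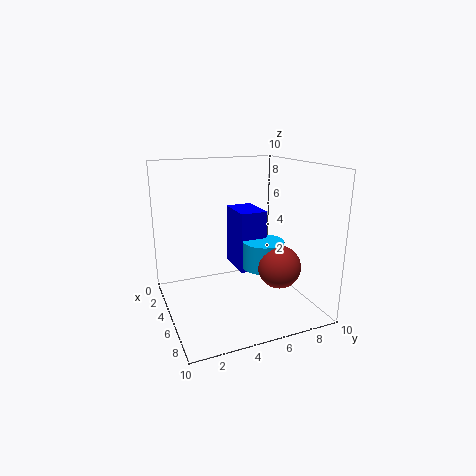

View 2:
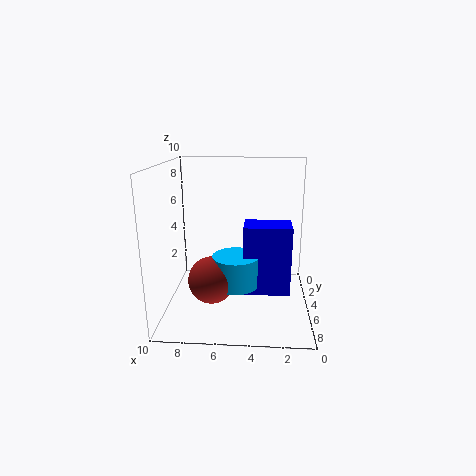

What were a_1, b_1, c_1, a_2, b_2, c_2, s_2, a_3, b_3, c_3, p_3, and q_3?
a_1 = 6.5
b_1 = 7.5
c_1 = 3
a_2 = 5
b_2 = 7
c_2 = 2.5
s_2 = 1.5
a_3 = 1.5
b_3 = 5.5
c_3 = 2
p_3 = 3
q_3 = 2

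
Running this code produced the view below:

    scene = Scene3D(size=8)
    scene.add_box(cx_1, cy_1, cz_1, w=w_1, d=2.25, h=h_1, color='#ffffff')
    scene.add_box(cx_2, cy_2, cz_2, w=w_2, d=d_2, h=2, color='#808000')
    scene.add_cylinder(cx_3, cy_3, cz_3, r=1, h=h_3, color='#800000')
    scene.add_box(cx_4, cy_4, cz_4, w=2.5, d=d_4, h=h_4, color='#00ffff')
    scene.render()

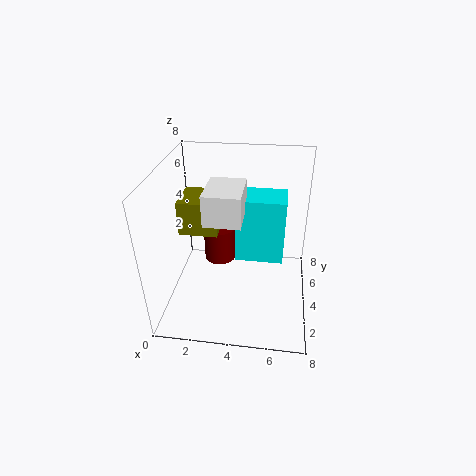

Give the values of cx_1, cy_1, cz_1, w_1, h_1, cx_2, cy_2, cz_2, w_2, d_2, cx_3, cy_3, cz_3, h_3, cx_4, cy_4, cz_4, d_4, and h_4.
cx_1 = 2.75, cy_1 = 1.25, cz_1 = 6.25, w_1 = 1.75, h_1 = 1.5, cx_2 = 0.5, cy_2 = 4.25, cz_2 = 3.75, w_2 = 2.25, d_2 = 2.25, cx_3 = 2.5, cy_3 = 6.25, cz_3 = 1, h_3 = 2.25, cx_4 = 4, cy_4 = 3, cz_4 = 3.25, d_4 = 1.75, h_4 = 3.5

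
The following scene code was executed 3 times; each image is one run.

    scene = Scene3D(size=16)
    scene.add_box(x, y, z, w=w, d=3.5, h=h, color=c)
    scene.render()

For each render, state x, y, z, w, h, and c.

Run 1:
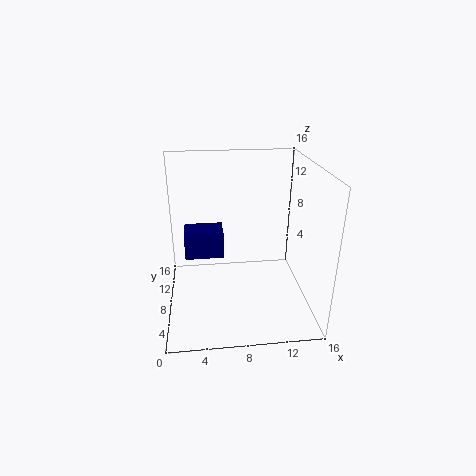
x = 2; y = 9; z = 5; w = 4.5; h = 3; c = 'navy'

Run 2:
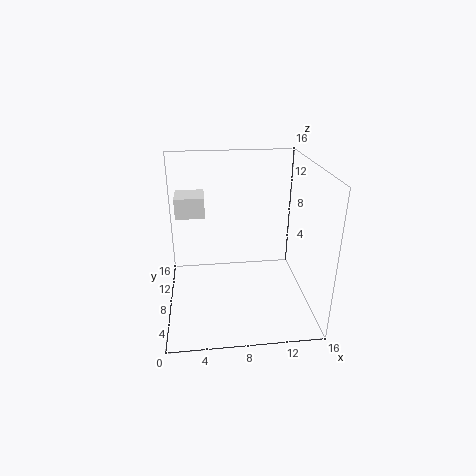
x = 1; y = 11.5; z = 9; w = 3.5; h = 2.5; c = 'white'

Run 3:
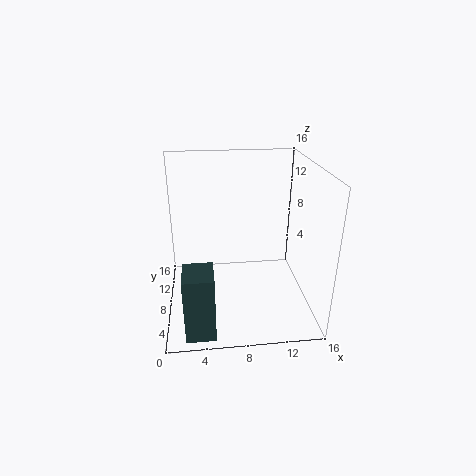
x = 2; y = 0.5; z = 0.5; w = 3; h = 7; c = 'darkslategray'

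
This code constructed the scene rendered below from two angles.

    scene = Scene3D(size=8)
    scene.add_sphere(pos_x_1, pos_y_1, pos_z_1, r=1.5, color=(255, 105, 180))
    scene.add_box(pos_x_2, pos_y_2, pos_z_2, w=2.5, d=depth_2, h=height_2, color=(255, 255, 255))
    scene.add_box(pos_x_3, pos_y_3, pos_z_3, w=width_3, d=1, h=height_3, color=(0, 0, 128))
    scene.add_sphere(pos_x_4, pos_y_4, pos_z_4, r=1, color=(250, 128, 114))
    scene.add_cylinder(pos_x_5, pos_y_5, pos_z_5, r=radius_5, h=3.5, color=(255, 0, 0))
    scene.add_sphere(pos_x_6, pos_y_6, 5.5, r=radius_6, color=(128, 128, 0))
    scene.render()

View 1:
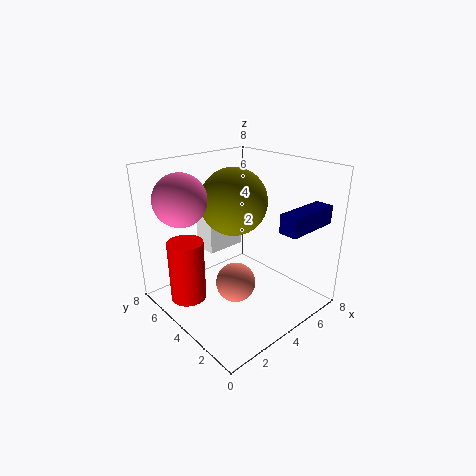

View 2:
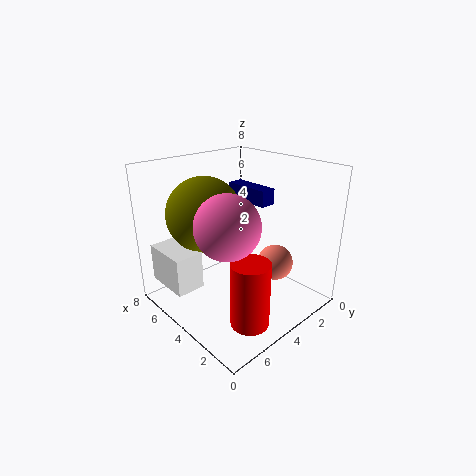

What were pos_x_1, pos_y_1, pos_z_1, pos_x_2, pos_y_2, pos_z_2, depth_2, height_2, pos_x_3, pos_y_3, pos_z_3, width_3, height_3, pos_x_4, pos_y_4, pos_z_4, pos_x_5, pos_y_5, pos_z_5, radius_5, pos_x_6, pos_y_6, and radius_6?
pos_x_1 = 2, pos_y_1 = 6.5, pos_z_1 = 6, pos_x_2 = 4, pos_y_2 = 6.5, pos_z_2 = 2, depth_2 = 1.5, height_2 = 2, pos_x_3 = 4.5, pos_y_3 = 0.5, pos_z_3 = 5, width_3 = 3, height_3 = 1, pos_x_4 = 2.5, pos_y_4 = 2.5, pos_z_4 = 2.5, pos_x_5 = 1.5, pos_y_5 = 5.5, pos_z_5 = 0.5, radius_5 = 1, pos_x_6 = 5, pos_y_6 = 5.5, radius_6 = 2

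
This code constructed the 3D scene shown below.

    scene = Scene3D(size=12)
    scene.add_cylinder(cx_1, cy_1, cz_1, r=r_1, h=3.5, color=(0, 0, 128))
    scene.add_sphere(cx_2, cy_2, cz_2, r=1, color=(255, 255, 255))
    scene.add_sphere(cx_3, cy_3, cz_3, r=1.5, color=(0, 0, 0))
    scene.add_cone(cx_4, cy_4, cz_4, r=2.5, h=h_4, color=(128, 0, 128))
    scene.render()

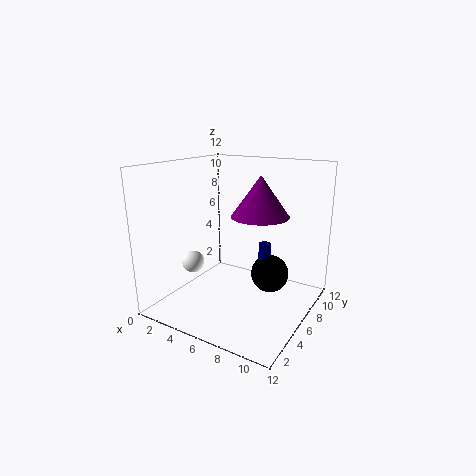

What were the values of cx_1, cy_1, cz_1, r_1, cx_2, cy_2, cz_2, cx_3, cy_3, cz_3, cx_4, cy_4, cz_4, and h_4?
cx_1 = 8.5; cy_1 = 6; cz_1 = 2.5; r_1 = 0.5; cx_2 = 1.5; cy_2 = 5.5; cz_2 = 3; cx_3 = 9; cy_3 = 6; cz_3 = 3.5; cx_4 = 7; cy_4 = 8; cz_4 = 7.5; h_4 = 3.5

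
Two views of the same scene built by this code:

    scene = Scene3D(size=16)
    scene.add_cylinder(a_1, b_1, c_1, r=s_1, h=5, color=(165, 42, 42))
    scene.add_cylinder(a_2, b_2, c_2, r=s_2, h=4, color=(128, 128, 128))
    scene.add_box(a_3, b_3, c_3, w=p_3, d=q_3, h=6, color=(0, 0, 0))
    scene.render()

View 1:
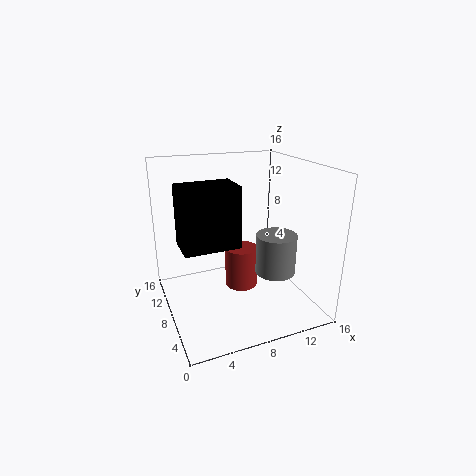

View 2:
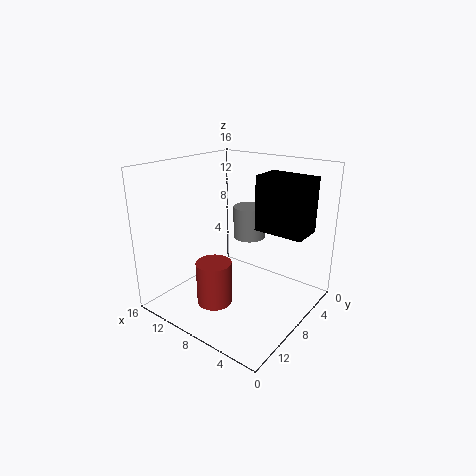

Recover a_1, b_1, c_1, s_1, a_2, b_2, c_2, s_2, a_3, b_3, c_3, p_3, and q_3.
a_1 = 9.5, b_1 = 10.5, c_1 = 0.5, s_1 = 2, a_2 = 10, b_2 = 3, c_2 = 6, s_2 = 2, a_3 = 1, b_3 = 3.5, c_3 = 9, p_3 = 5.5, q_3 = 3.5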